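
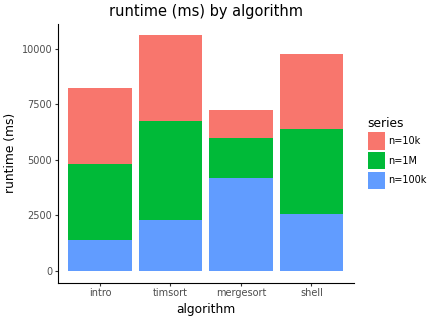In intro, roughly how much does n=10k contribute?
≈ 3000

n=10k top ≈ 8000, bottom ≈ 5000; segment ≈ 3000.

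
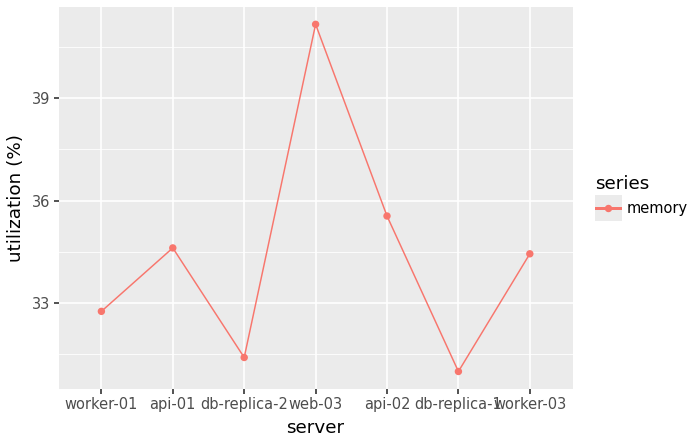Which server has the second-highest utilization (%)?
api-02

Top 3: web-03 ≈ 41, api-02 ≈ 36, api-01 ≈ 35.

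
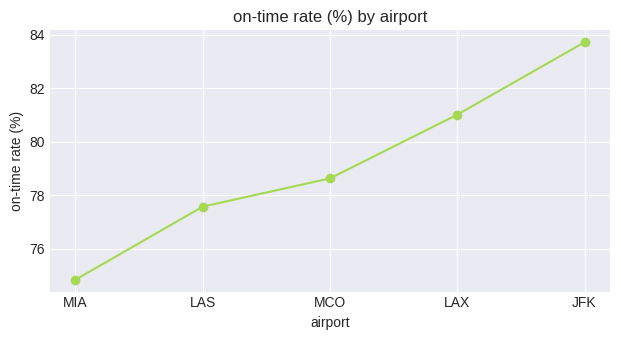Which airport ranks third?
Top 4: JFK ≈ 84, LAX ≈ 81, MCO ≈ 79, LAS ≈ 78.

MCO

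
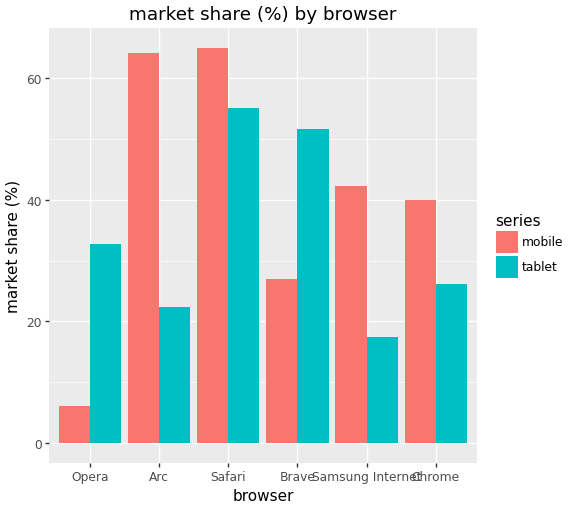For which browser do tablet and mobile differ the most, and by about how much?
Arc: tablet ≈ 20, mobile ≈ 60 → gap ≈ 40. Next-largest (Opera) is only ≈ 20.

Arc, ≈ 40 %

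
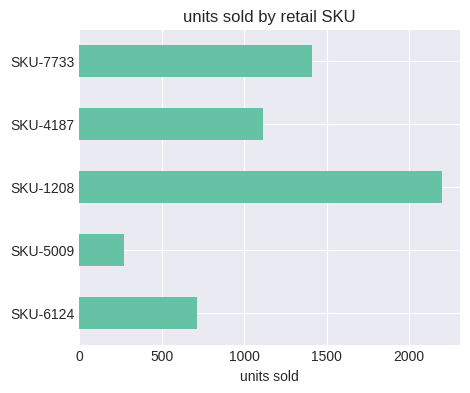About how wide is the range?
Max SKU-1208 ≈ 2200, min SKU-5009 ≈ 200; range ≈ 2000.

≈ 2000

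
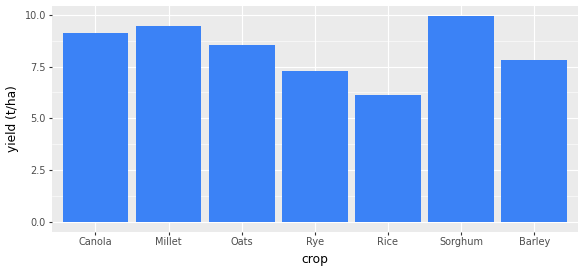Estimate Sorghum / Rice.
≈ 1.67×

Sorghum ≈ 10, Rice ≈ 6; 10/6 ≈ 1.67.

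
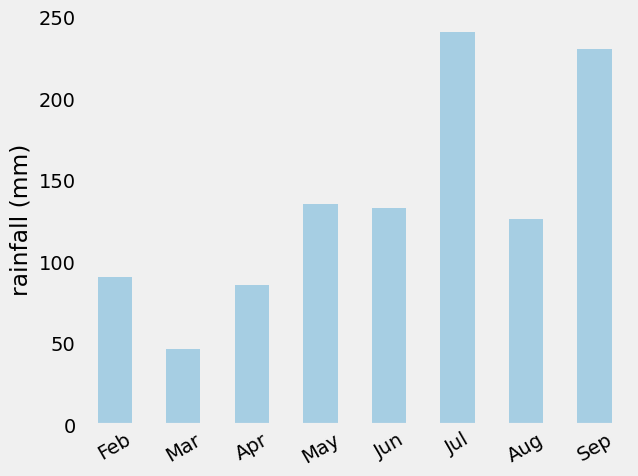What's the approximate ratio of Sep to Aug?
Sep ≈ 225, Aug ≈ 125; 225/125 ≈ 1.8.

≈ 1.8×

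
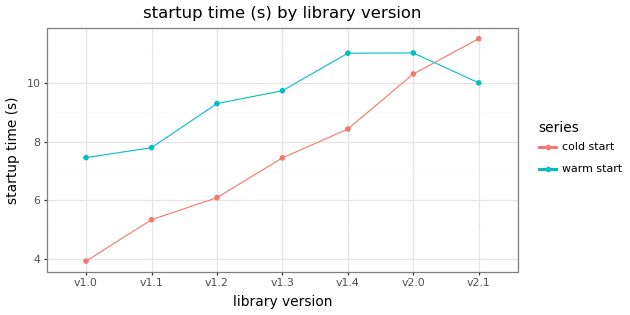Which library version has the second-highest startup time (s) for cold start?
v2.0

Top 3 for cold start: v2.1 ≈ 12, v2.0 ≈ 10, v1.4 ≈ 8.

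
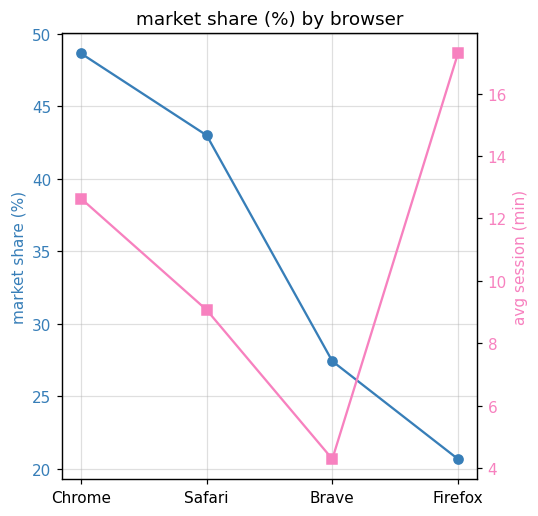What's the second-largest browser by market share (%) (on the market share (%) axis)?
Top 3 (on the market share (%) axis): Chrome ≈ 50, Safari ≈ 45, Brave ≈ 25.

Safari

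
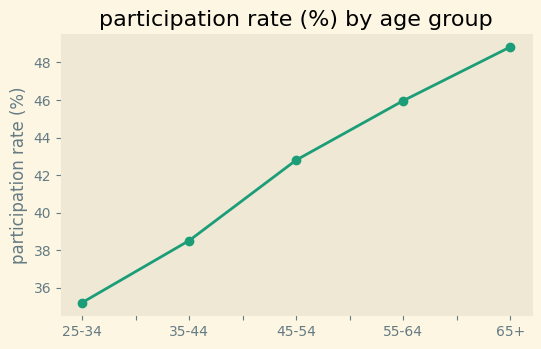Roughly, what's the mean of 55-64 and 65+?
≈ 47

(46 + 48) / 2 ≈ 47.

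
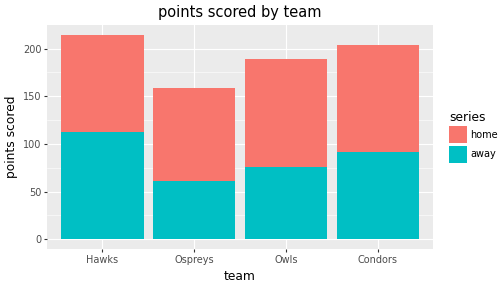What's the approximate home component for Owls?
≈ 100

home top ≈ 180, bottom ≈ 80; segment ≈ 100.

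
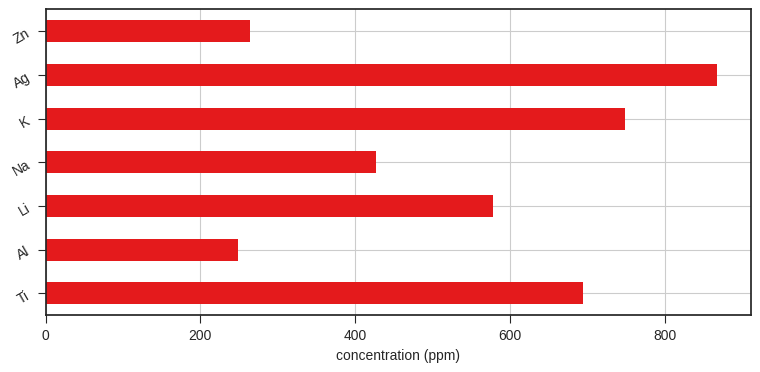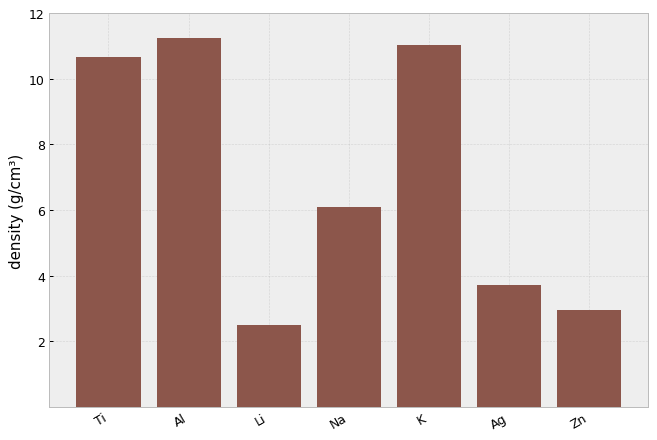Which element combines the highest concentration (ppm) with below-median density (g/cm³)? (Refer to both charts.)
Chart 2 median density (g/cm³) ≈ 6; below-median elements: Li, Ag, Zn. Among those, Ag has the highest concentration (ppm) (≈ 900).

Ag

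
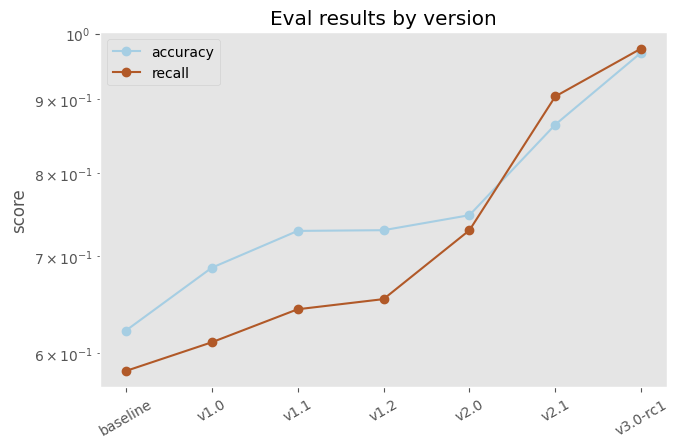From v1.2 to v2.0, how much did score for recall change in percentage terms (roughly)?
v1.2 ≈ 0.65, v2.0 ≈ 0.75; (0.75 − 0.65) / 0.65 ≈ +15.4%.

≈ +15.4%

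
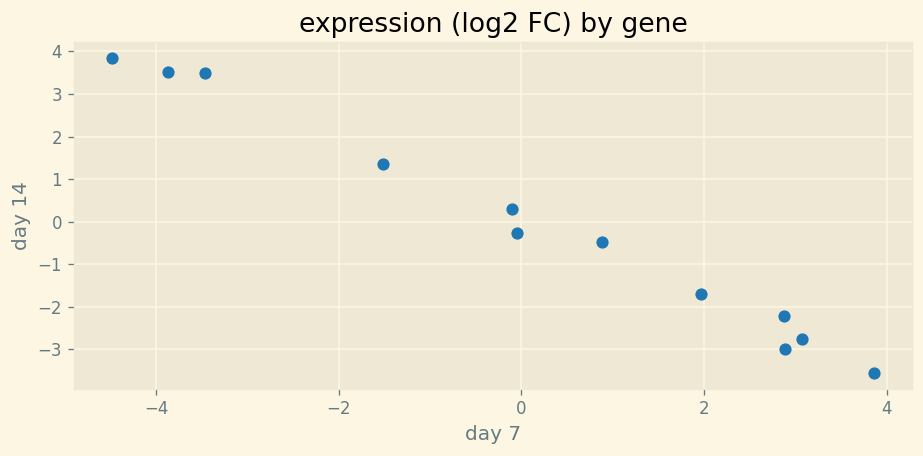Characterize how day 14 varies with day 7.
negative, strong

Points are negatively correlated; strong (|r| ≈ 1.0).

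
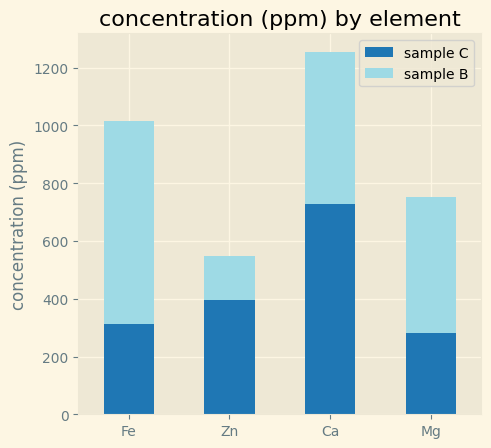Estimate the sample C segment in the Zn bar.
≈ 400

sample C top ≈ 400, bottom ≈ 0; segment ≈ 400.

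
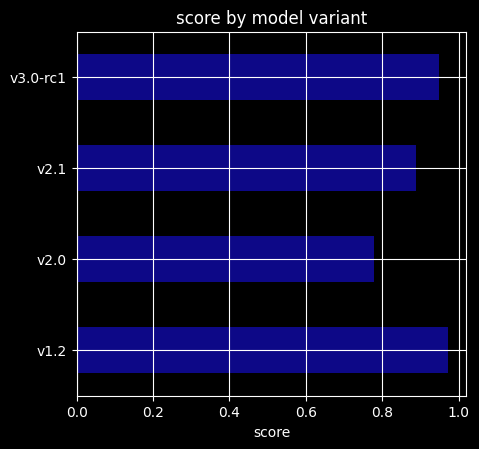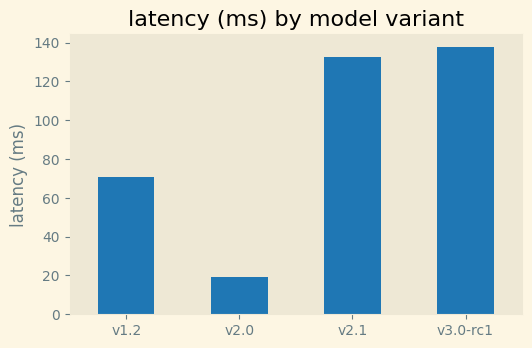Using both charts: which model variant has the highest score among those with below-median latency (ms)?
Chart 2 median latency (ms) ≈ 100; below-median model variants: v1.2, v2.0. Among those, v1.2 has the highest score (≈ 1).

v1.2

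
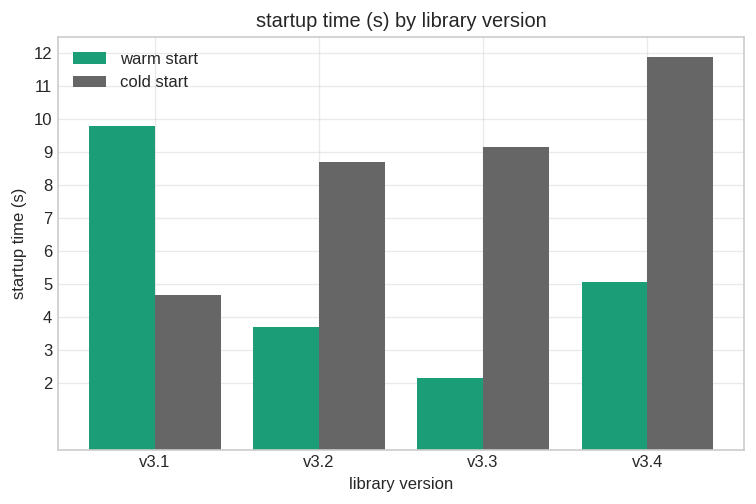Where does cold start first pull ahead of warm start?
v3.1: cold start ≈ 5 vs warm start ≈ 10 (not yet); v3.2: cold start ≈ 9 vs warm start ≈ 4 (first crossover).

v3.2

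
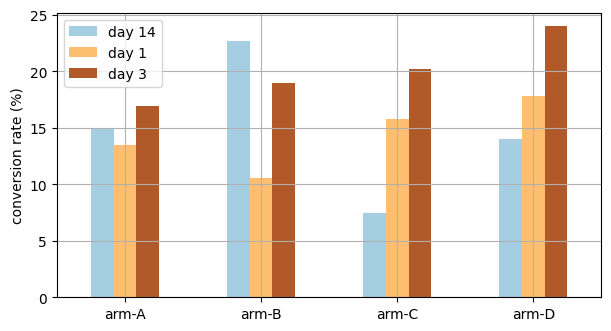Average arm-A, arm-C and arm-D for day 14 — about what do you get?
(14 + 8 + 14) / 3 ≈ 12.

≈ 12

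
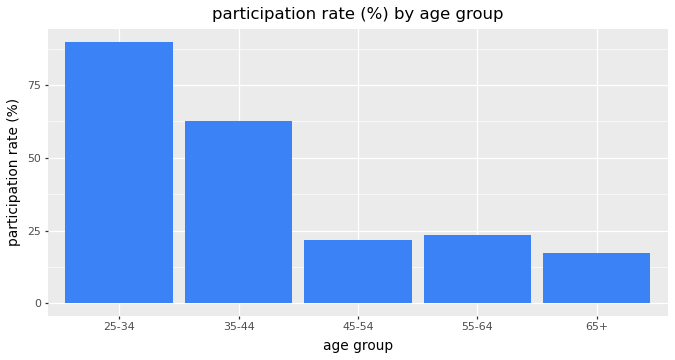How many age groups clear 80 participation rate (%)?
1

Above 80: 25-34.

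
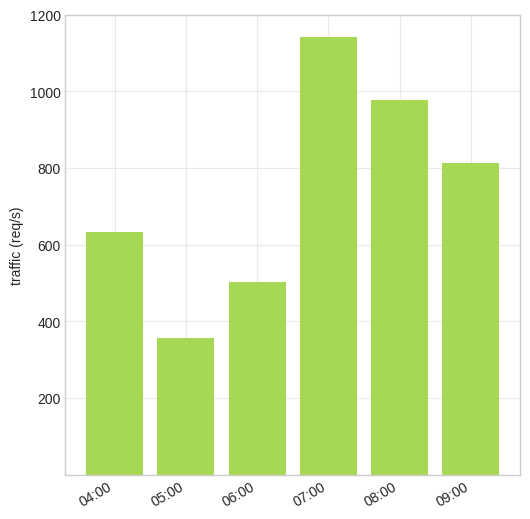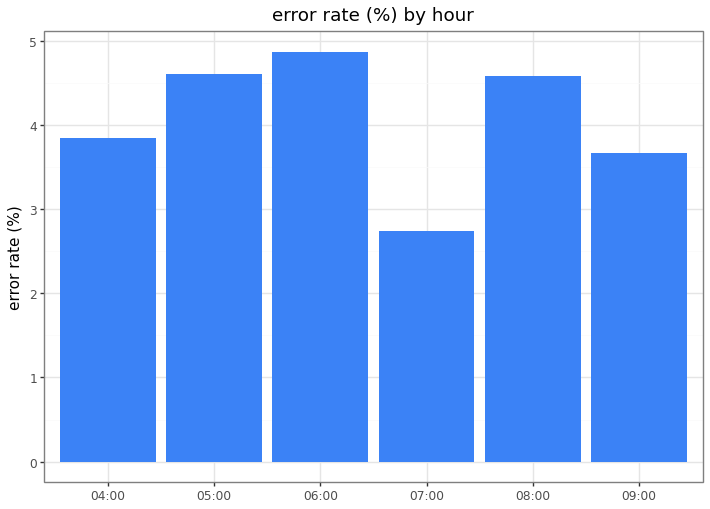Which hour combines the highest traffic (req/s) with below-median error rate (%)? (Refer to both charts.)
07:00

Chart 2 median error rate (%) ≈ 4; below-median hours: 04:00, 07:00, 09:00. Among those, 07:00 has the highest traffic (req/s) (≈ 1200).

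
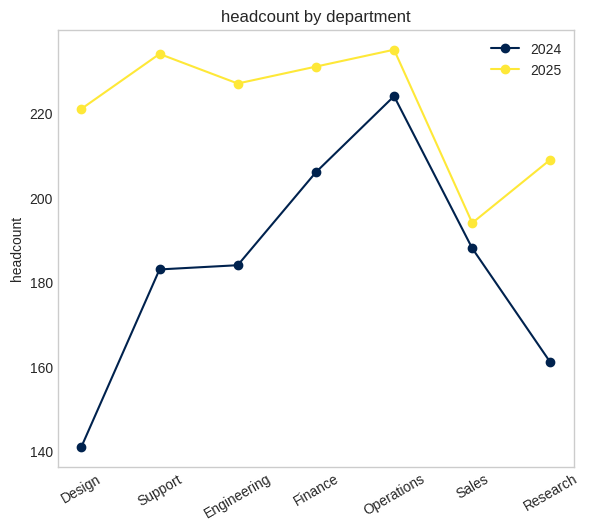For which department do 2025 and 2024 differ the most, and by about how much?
Design, ≈ 80

Design: 2025 ≈ 220, 2024 ≈ 140 → gap ≈ 80. Next-largest (Support) is only ≈ 50.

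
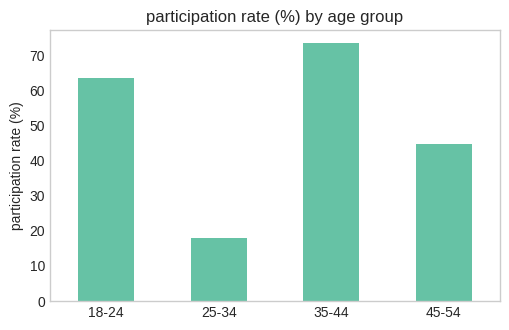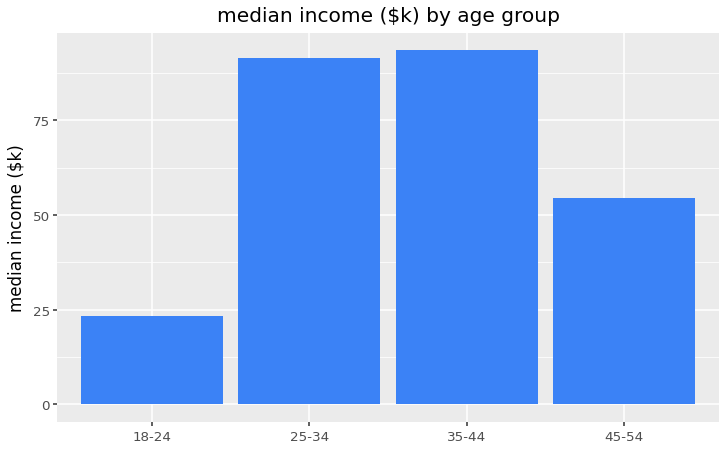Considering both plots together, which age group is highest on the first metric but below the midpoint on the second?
18-24

Chart 2 median median income ($k) ≈ 70; below-median age groups: 18-24, 45-54. Among those, 18-24 has the highest participation rate (%) (≈ 60).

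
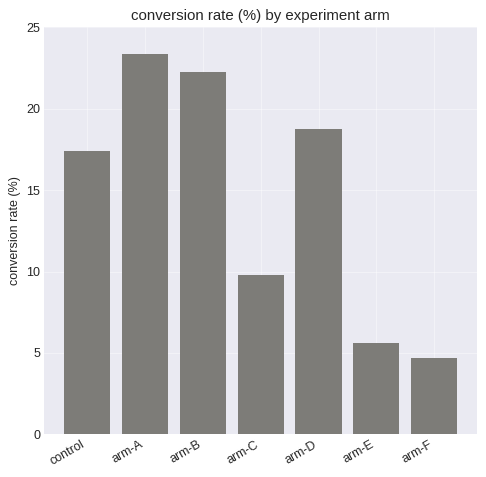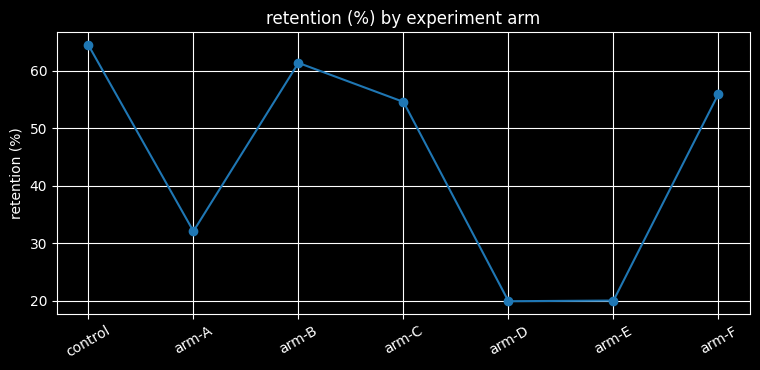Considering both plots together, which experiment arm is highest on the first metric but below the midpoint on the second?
Chart 2 median retention (%) ≈ 50; below-median experiment arms: arm-A, arm-D, arm-E. Among those, arm-A has the highest conversion rate (%) (≈ 25).

arm-A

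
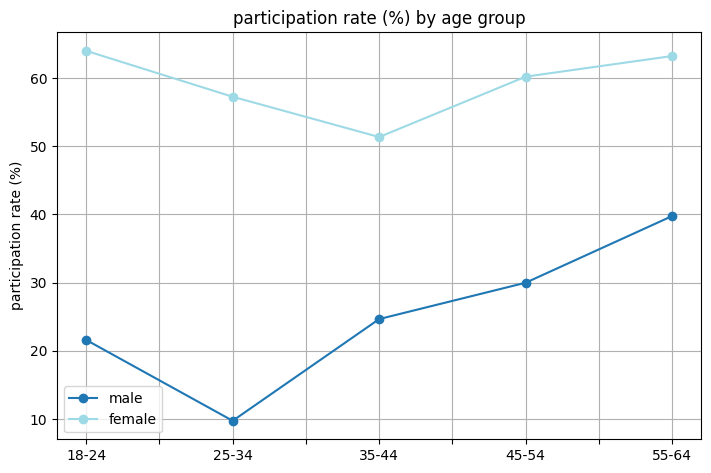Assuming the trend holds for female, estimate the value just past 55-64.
≈ 72.5

Last three: 50, 60, 65 → slope ≈ 7.5/step → next ≈ 72.5.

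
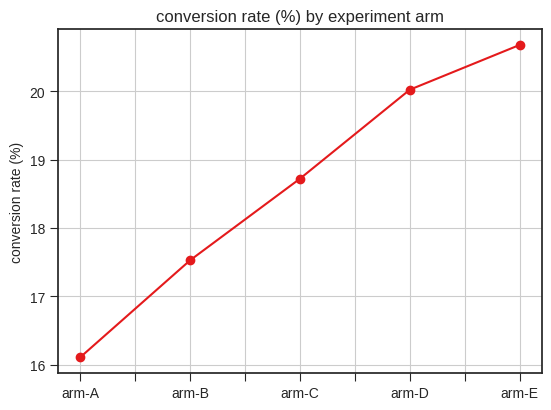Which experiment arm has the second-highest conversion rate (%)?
Top 3: arm-E ≈ 20.5, arm-D ≈ 20.0, arm-C ≈ 18.5.

arm-D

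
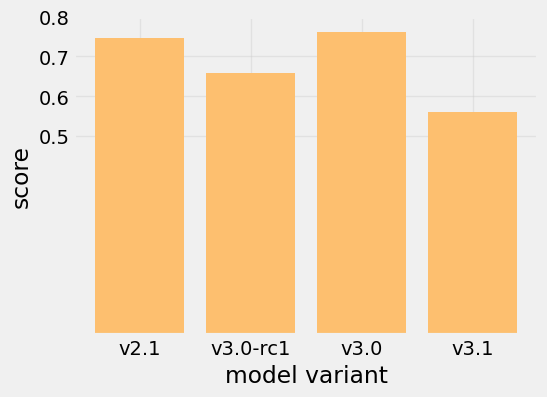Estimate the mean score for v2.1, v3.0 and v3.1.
(0.7 + 0.8 + 0.6) / 3 ≈ 0.7.

≈ 0.7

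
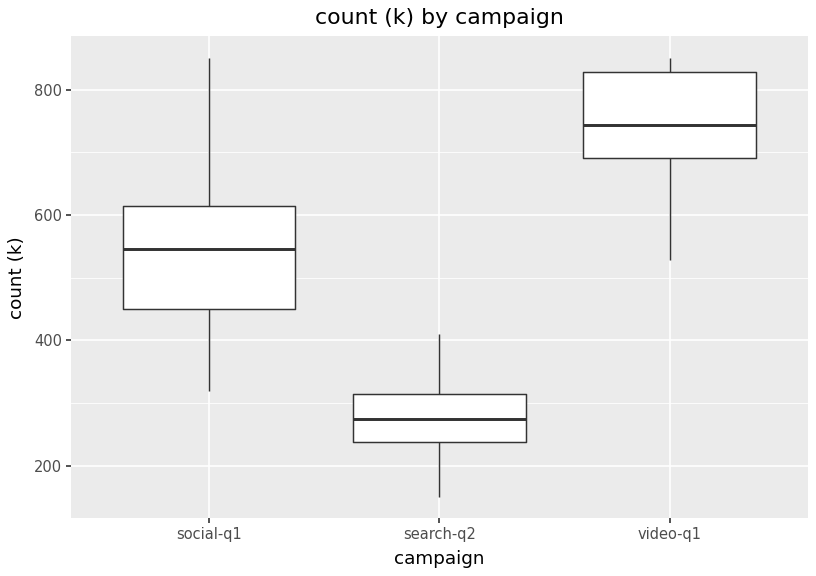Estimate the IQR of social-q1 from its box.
≈ 150

Q3 ≈ 600, Q1 ≈ 450; IQR ≈ 150.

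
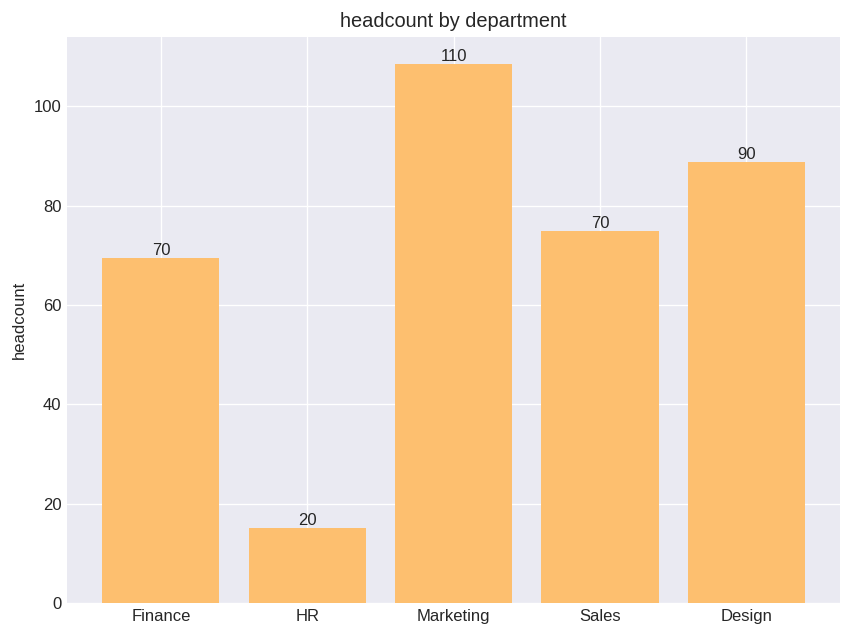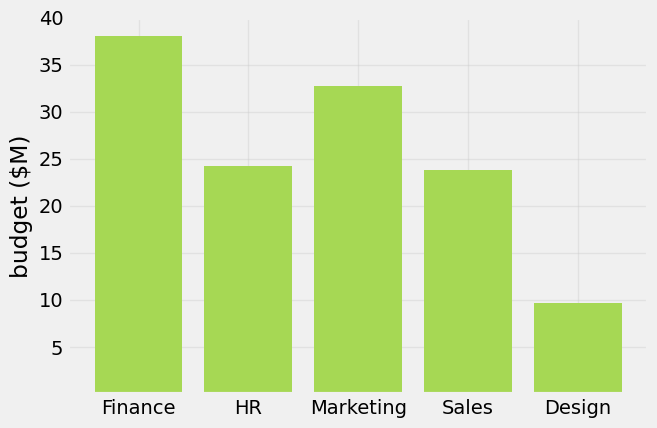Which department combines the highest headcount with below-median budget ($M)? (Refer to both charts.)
Chart 2 median budget ($M) ≈ 25; below-median departments: Sales, Design. Among those, Design has the highest headcount (≈ 90).

Design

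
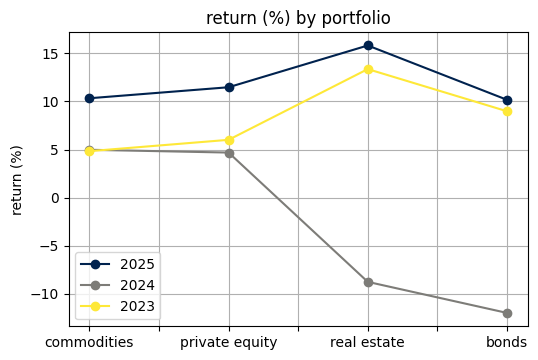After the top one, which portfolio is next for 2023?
Top 3 for 2023: real estate ≈ 15, bonds ≈ 10, private equity ≈ 5.

bonds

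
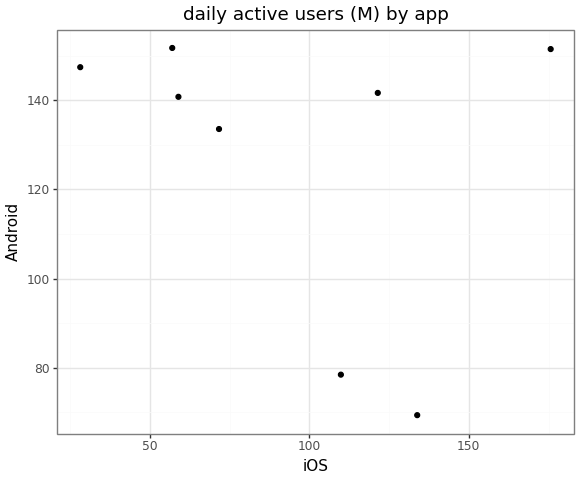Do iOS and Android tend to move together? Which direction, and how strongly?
Points are negatively correlated; weak (|r| ≈ 0.3).

negative, weak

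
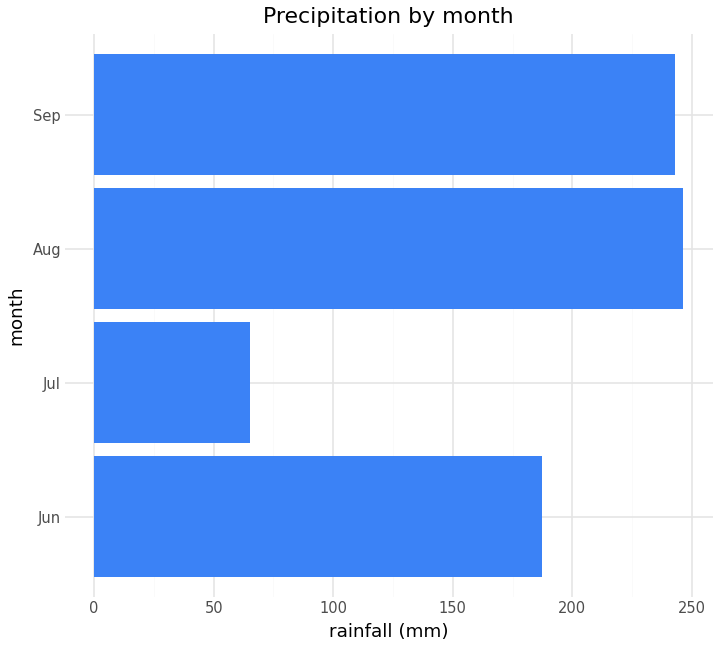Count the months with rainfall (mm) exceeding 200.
2

Above 200: Aug, Sep.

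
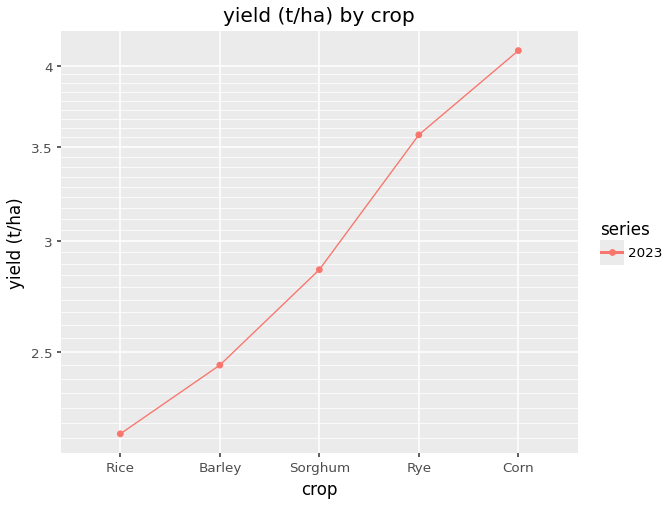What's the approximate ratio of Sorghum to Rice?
≈ 1.27×

Sorghum ≈ 2.8, Rice ≈ 2.2; 2.8/2.2 ≈ 1.27.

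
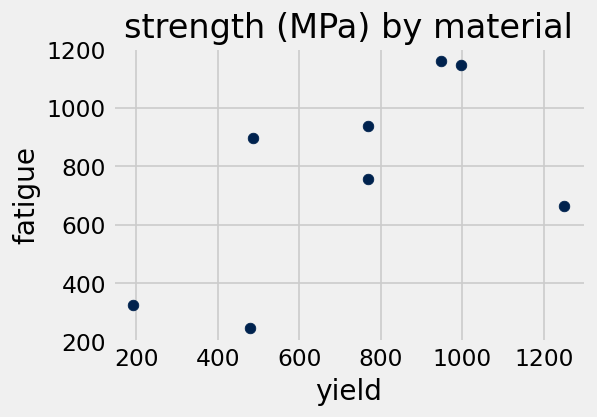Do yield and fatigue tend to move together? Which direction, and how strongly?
positive, moderate

Points are positively correlated; moderate (|r| ≈ 0.6).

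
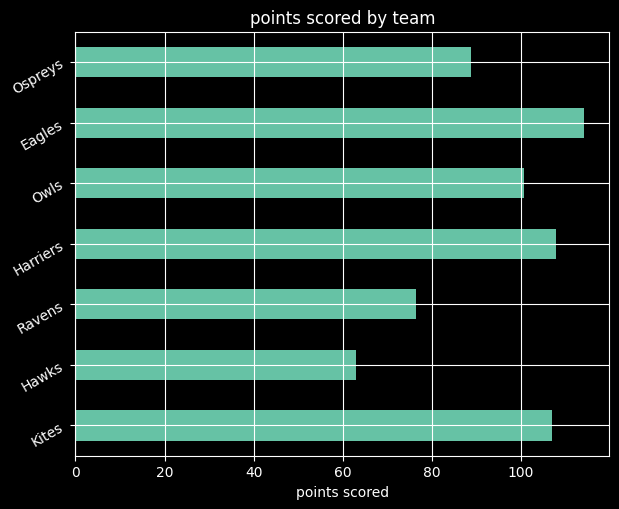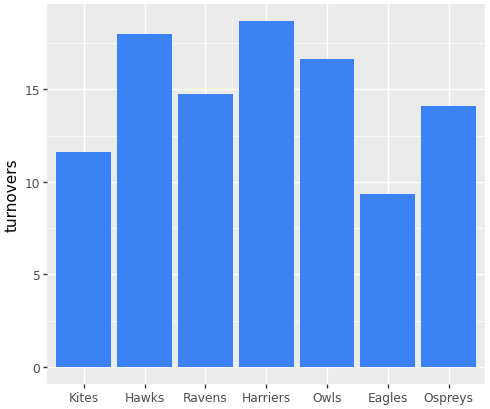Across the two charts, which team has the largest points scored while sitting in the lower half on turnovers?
Chart 2 median turnovers ≈ 14; below-median teams: Kites, Eagles, Ospreys. Among those, Eagles has the highest points scored (≈ 120).

Eagles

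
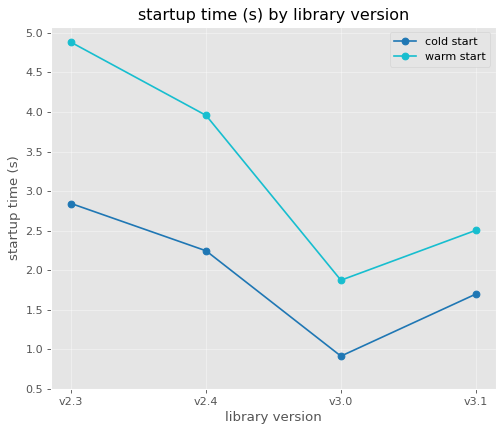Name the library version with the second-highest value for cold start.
Top 3 for cold start: v2.3 ≈ 3.0, v2.4 ≈ 2.0, v3.1 ≈ 1.5.

v2.4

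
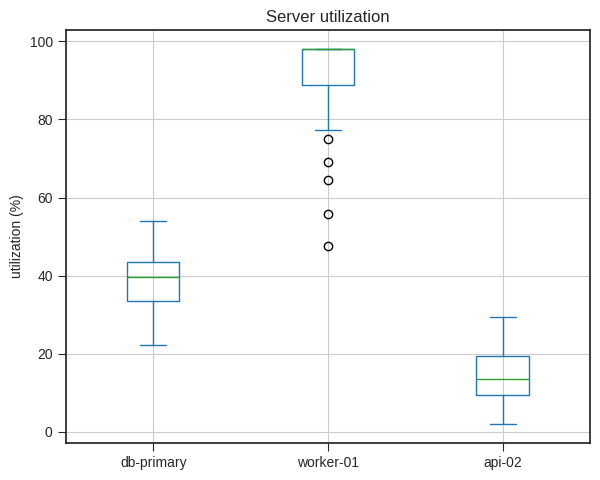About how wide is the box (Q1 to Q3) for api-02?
≈ 10

Q3 ≈ 20, Q1 ≈ 10; IQR ≈ 10.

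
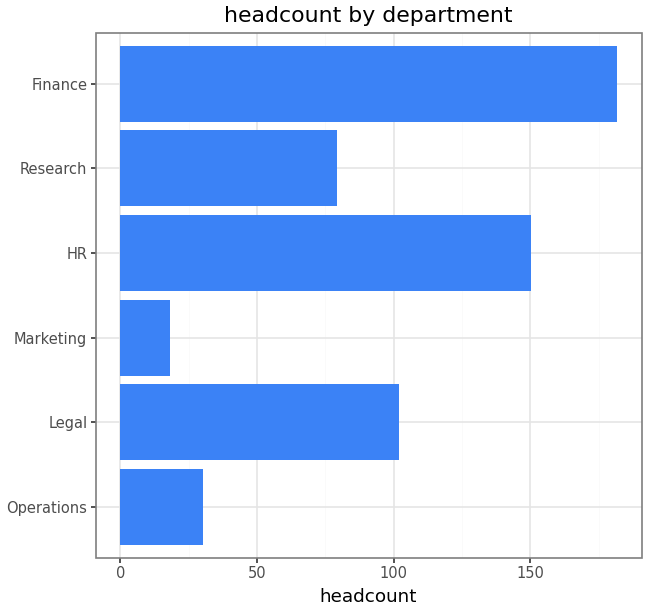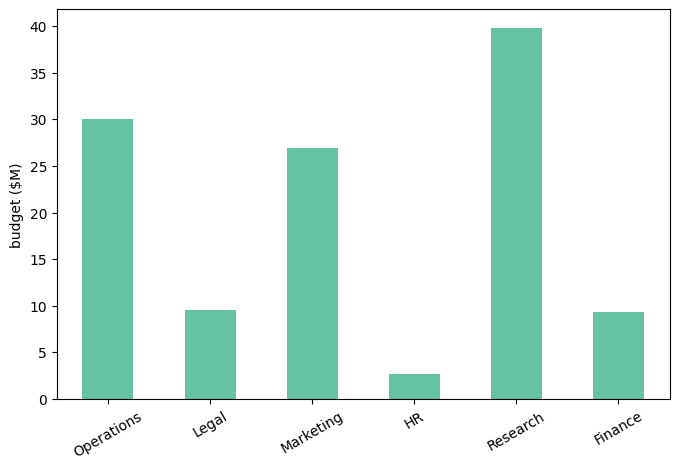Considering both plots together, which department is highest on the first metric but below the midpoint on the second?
Chart 2 median budget ($M) ≈ 20; below-median departments: Legal, HR, Finance. Among those, Finance has the highest headcount (≈ 180).

Finance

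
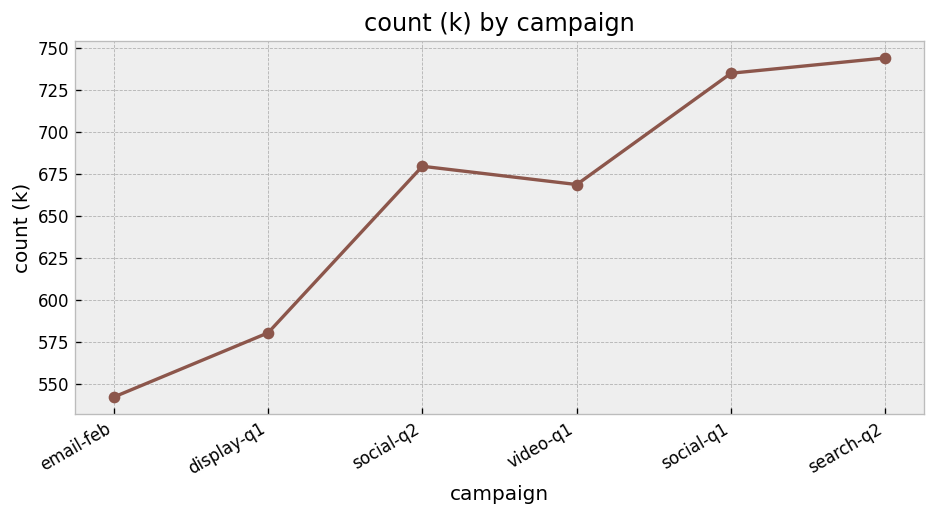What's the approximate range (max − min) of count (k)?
≈ 200

Max search-q2 ≈ 740, min email-feb ≈ 540; range ≈ 200.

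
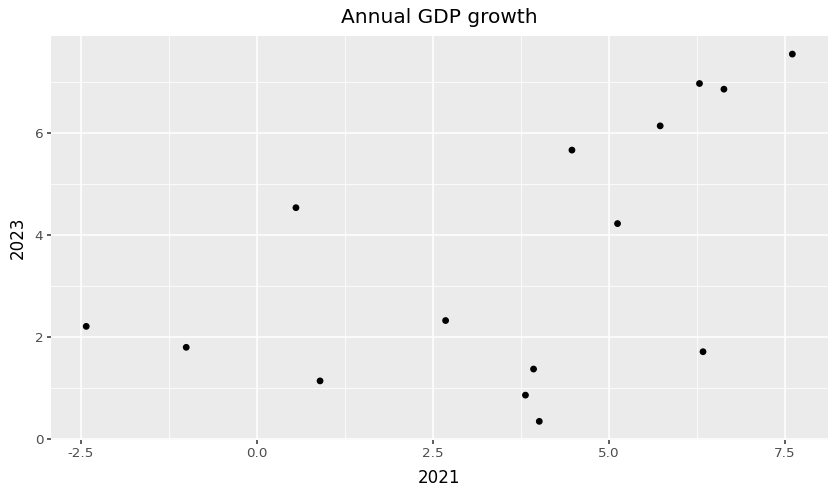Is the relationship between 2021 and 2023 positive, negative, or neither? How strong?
Points are positively correlated; moderate (|r| ≈ 0.5).

positive, moderate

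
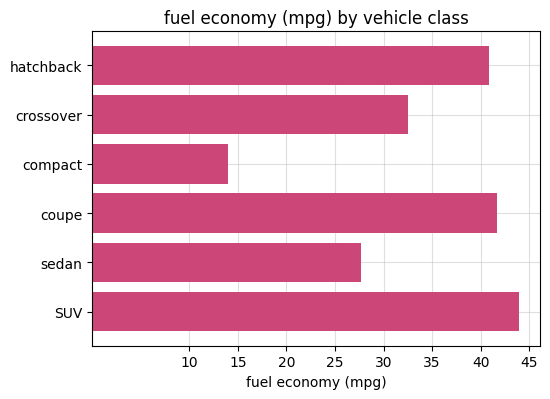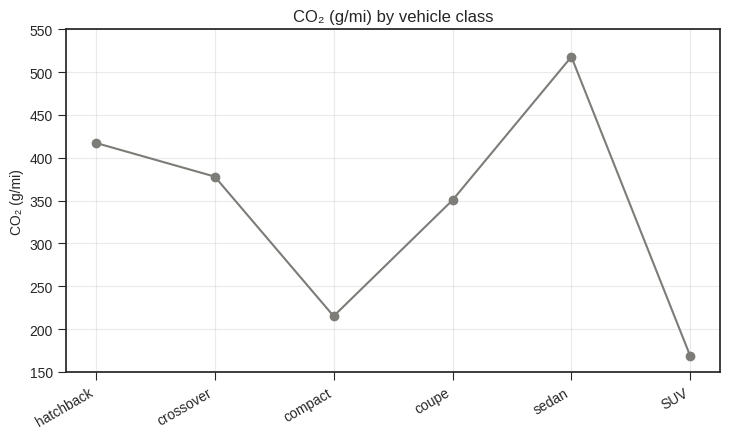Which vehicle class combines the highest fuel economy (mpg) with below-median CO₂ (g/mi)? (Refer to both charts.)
SUV

Chart 2 median CO₂ (g/mi) ≈ 350; below-median vehicle classes: compact, coupe, SUV. Among those, SUV has the highest fuel economy (mpg) (≈ 45).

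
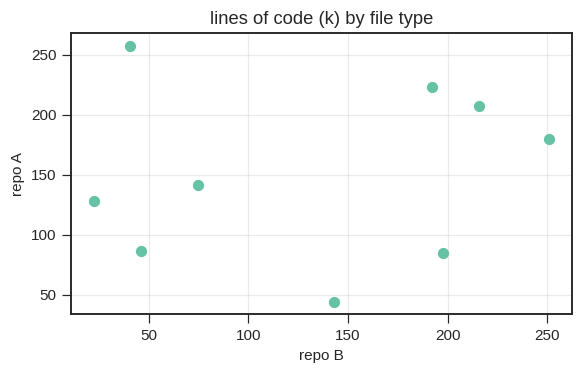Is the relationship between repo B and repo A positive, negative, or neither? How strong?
Points are roughly uncorrelated; weak (|r| ≈ 0.1).

no clear correlation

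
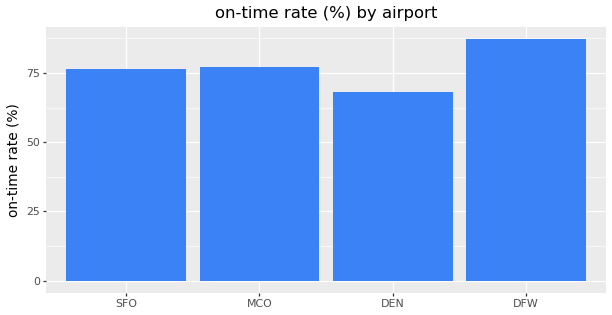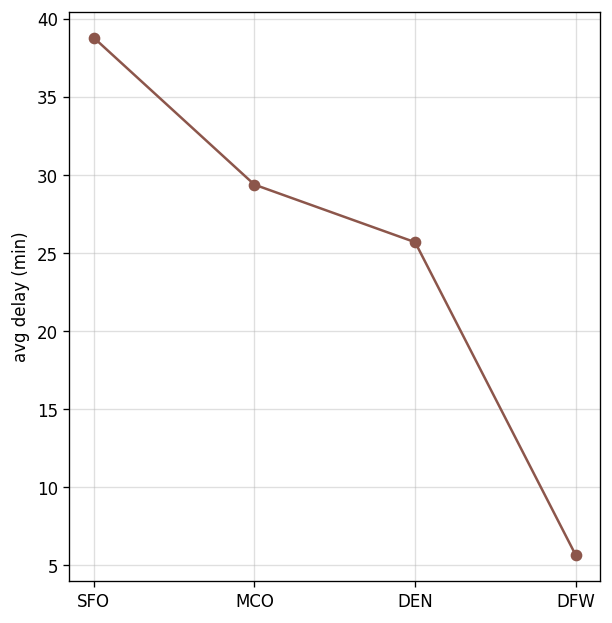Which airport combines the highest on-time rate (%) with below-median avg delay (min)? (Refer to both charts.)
Chart 2 median avg delay (min) ≈ 30; below-median airports: DEN, DFW. Among those, DFW has the highest on-time rate (%) (≈ 90).

DFW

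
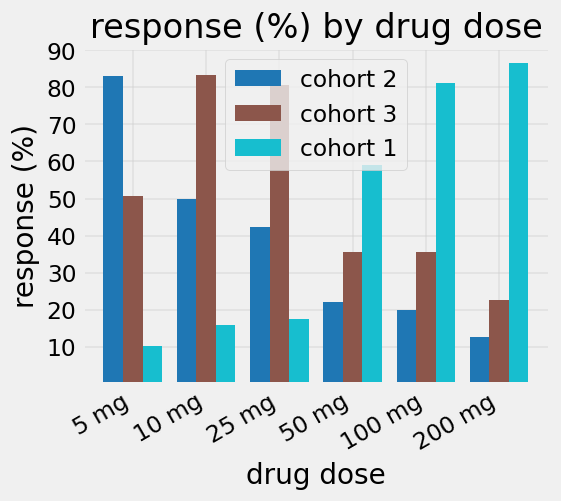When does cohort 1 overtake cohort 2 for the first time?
25 mg: cohort 1 ≈ 20 vs cohort 2 ≈ 40 (not yet); 50 mg: cohort 1 ≈ 60 vs cohort 2 ≈ 20 (first crossover).

50 mg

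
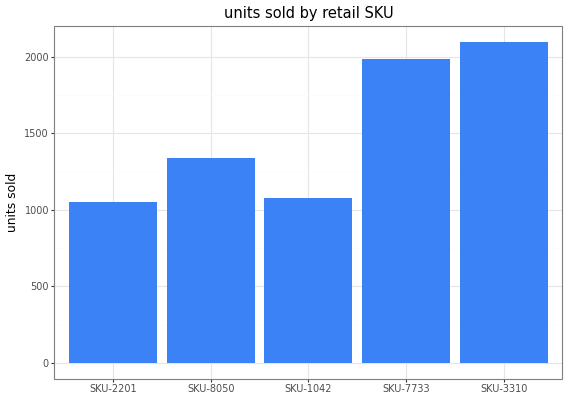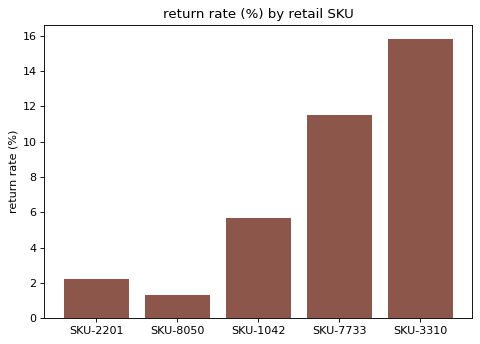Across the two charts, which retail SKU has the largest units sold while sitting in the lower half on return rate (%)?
Chart 2 median return rate (%) ≈ 6; below-median retail SKUs: SKU-2201, SKU-8050. Among those, SKU-8050 has the highest units sold (≈ 1400).

SKU-8050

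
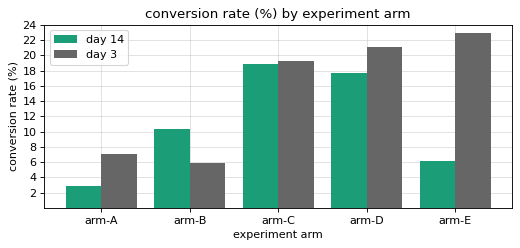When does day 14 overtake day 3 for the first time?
arm-B

arm-A: day 14 ≈ 2 vs day 3 ≈ 8 (not yet); arm-B: day 14 ≈ 10 vs day 3 ≈ 6 (first crossover).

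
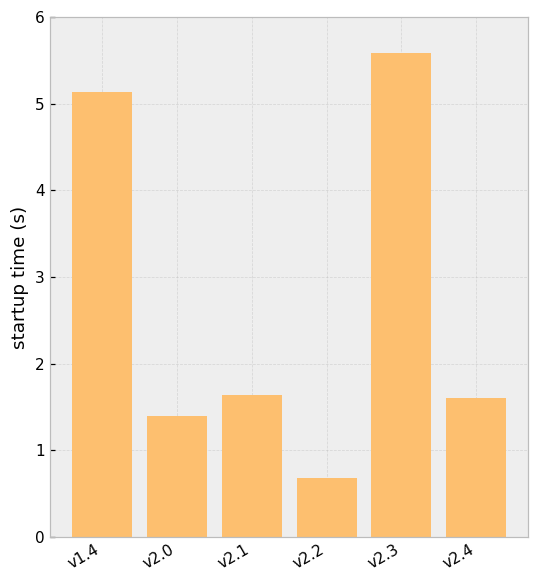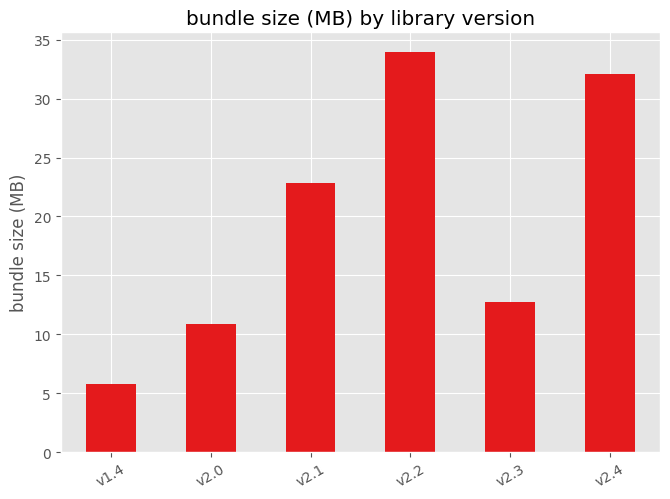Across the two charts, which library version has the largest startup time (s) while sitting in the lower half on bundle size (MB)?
v2.3

Chart 2 median bundle size (MB) ≈ 20; below-median library versions: v1.4, v2.0, v2.3. Among those, v2.3 has the highest startup time (s) (≈ 6).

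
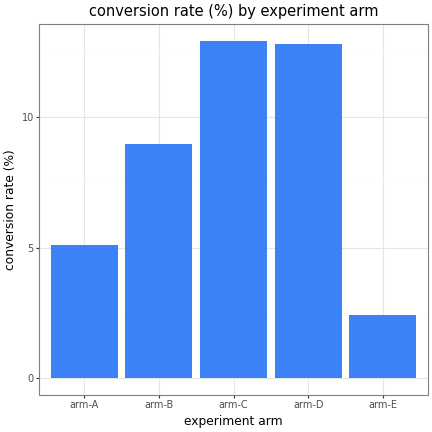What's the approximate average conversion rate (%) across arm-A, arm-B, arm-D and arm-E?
≈ 7

(6 + 8 + 12 + 2) / 4 ≈ 7.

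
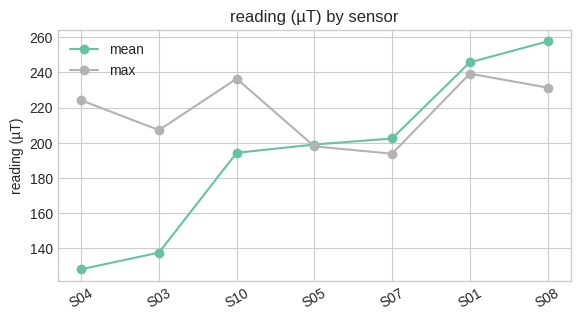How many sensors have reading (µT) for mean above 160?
5

Above 160: S10, S05, S07, S01, S08.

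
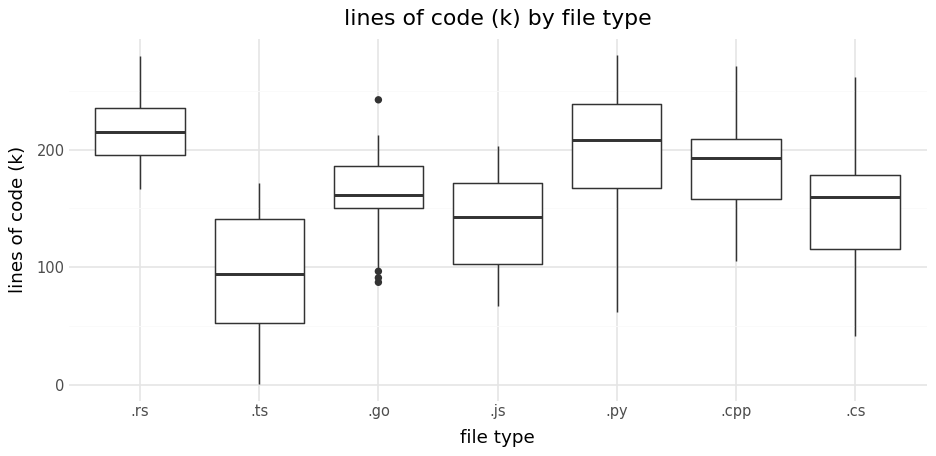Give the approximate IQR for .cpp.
Q3 ≈ 210, Q1 ≈ 160; IQR ≈ 50.

≈ 50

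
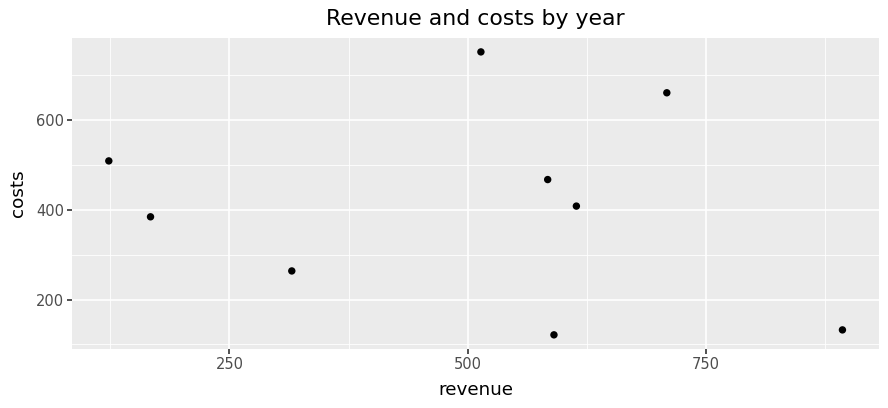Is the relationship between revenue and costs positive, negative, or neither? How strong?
no clear correlation

Points are roughly uncorrelated; weak (|r| ≈ 0.2).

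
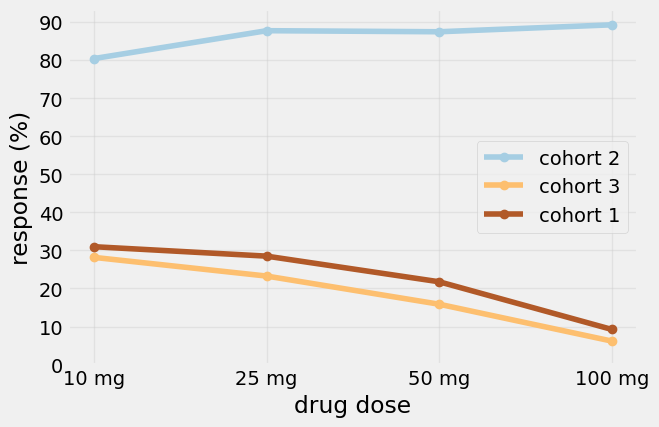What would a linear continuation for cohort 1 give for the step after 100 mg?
Last three: 30, 20, 10 → slope ≈ -10/step → next ≈ 0.

≈ 0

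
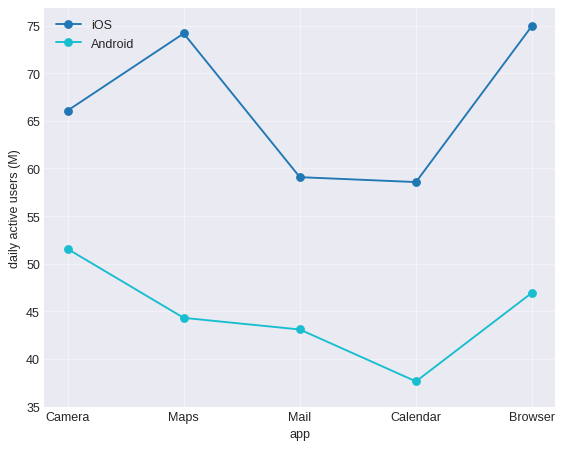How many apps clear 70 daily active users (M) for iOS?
Above 70: Maps, Browser.

2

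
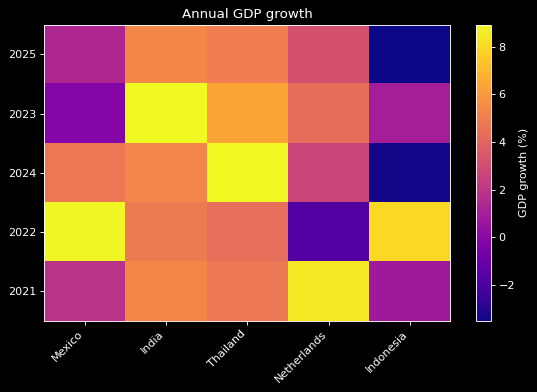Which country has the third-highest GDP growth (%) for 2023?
Netherlands

Top 4 for 2023: India ≈ 8, Thailand ≈ 6, Netherlands ≈ 4, Indonesia ≈ 0.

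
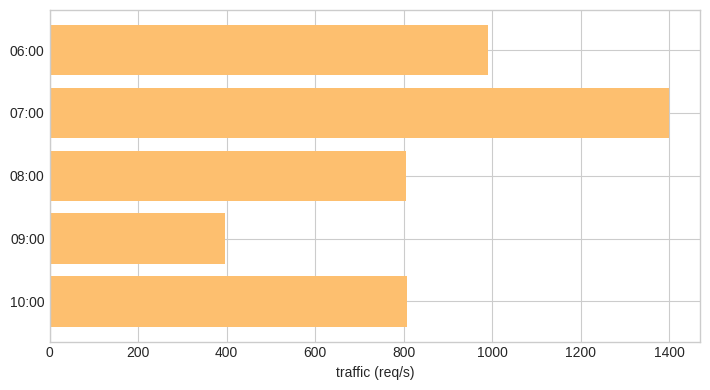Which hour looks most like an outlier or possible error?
07:00 ≈ 1400; the rest sit between ≈ 400 and ≈ 1000.

07:00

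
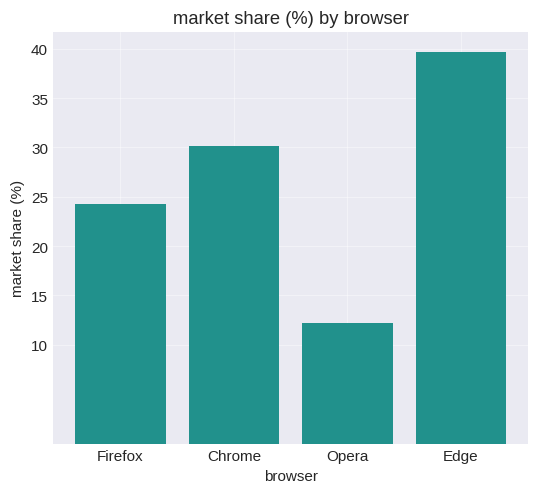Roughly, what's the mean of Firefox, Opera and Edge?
≈ 25

(25 + 10 + 40) / 3 ≈ 25.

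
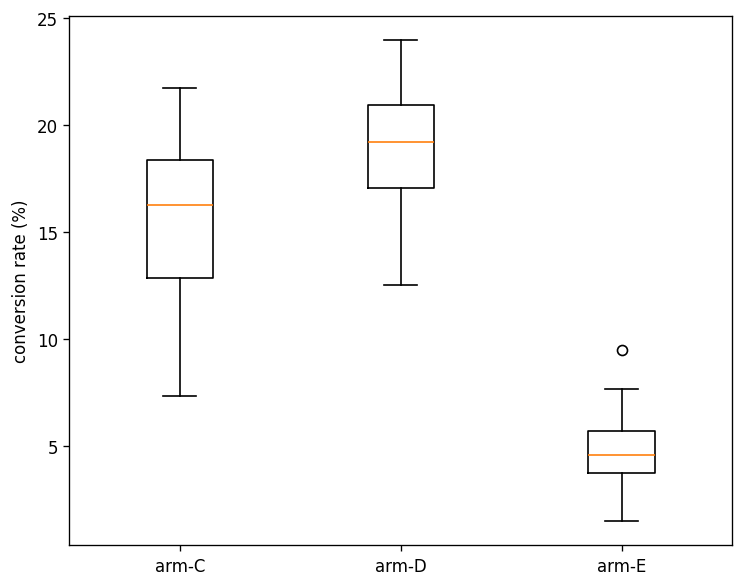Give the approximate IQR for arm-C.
≈ 6

Q3 ≈ 18, Q1 ≈ 12; IQR ≈ 6.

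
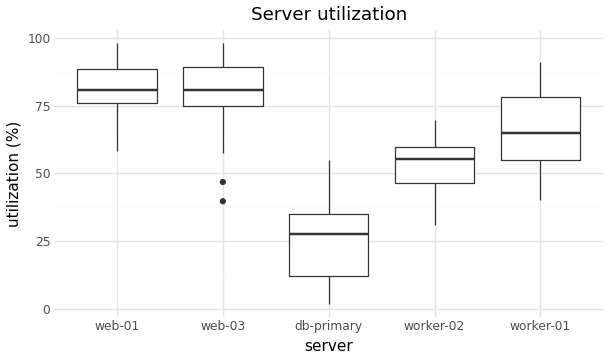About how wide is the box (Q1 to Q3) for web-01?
≈ 15

Q3 ≈ 90, Q1 ≈ 75; IQR ≈ 15.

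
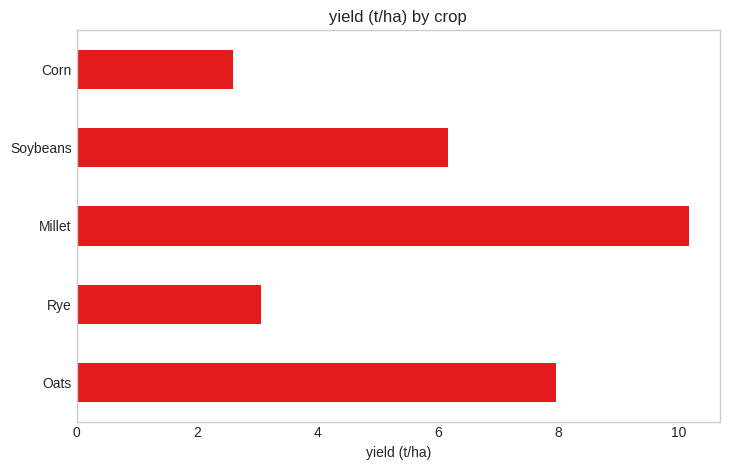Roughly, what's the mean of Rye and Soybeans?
≈ 4

(3 + 6) / 2 ≈ 4.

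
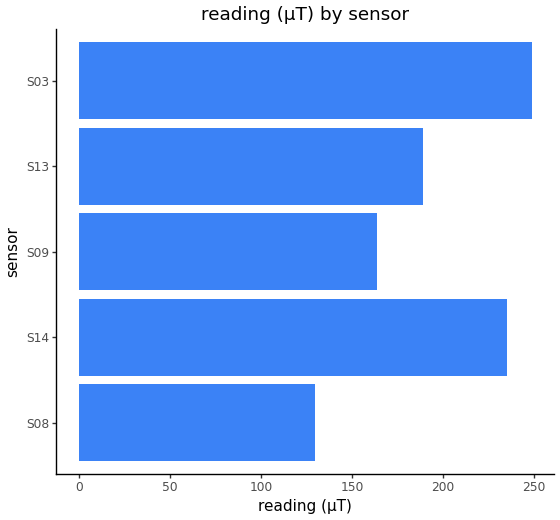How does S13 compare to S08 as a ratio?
≈ 1.6×

S13 ≈ 200, S08 ≈ 125; 200/125 ≈ 1.6.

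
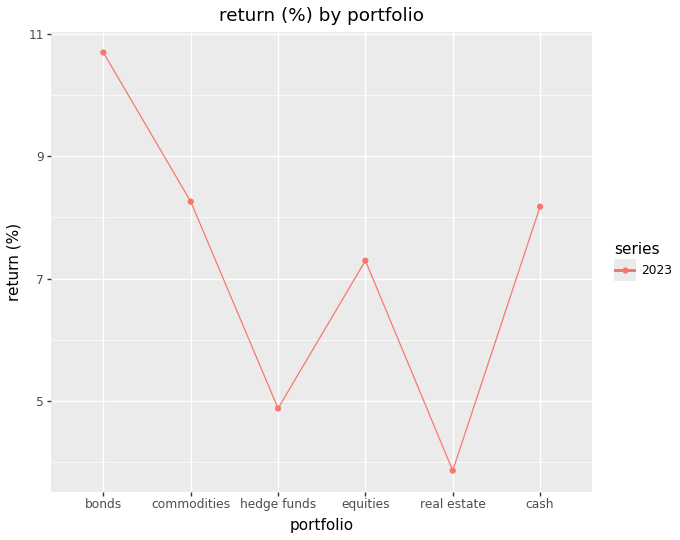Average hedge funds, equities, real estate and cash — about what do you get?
(5 + 7 + 4 + 8) / 4 ≈ 6.

≈ 6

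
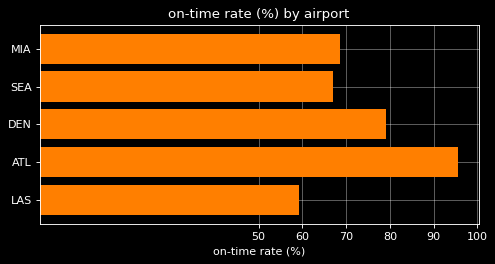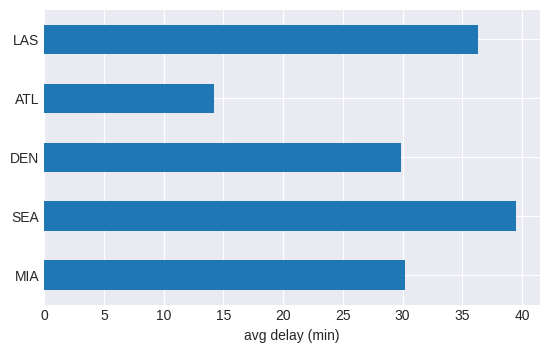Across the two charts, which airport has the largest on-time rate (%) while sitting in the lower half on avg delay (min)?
Chart 2 median avg delay (min) ≈ 30; below-median airports: DEN, ATL. Among those, ATL has the highest on-time rate (%) (≈ 100).

ATL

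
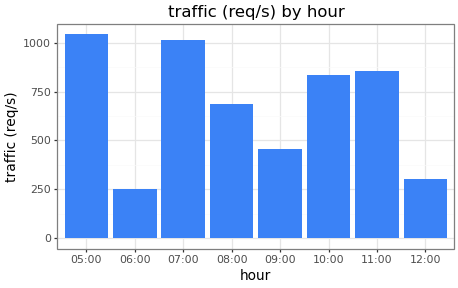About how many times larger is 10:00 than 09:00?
≈ 1.6×

10:00 ≈ 800, 09:00 ≈ 500; 800/500 ≈ 1.6.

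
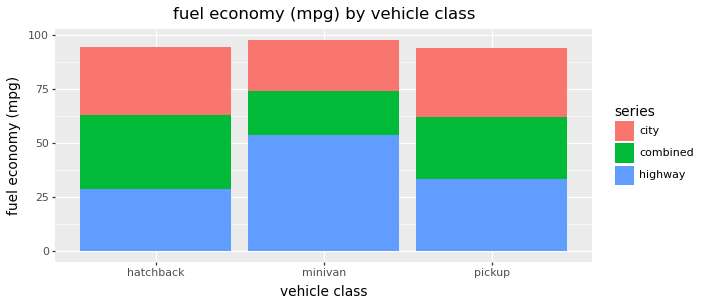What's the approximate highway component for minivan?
≈ 50

highway top ≈ 50, bottom ≈ 0; segment ≈ 50.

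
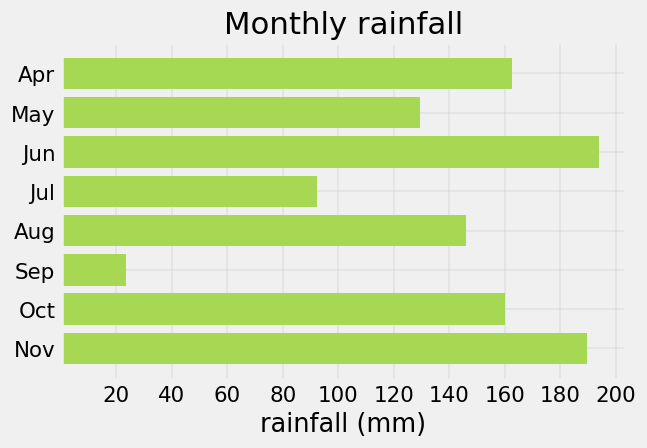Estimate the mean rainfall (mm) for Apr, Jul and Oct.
≈ 140

(160 + 100 + 160) / 3 ≈ 140.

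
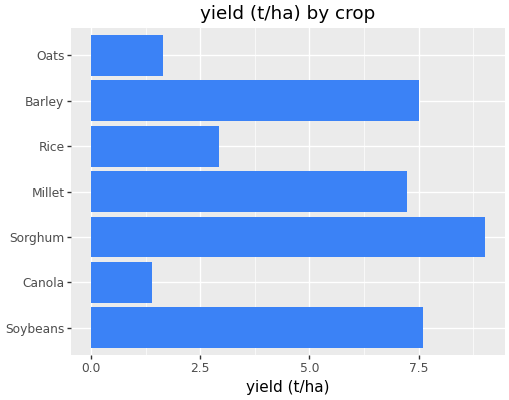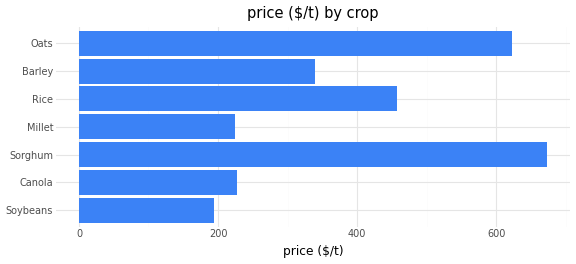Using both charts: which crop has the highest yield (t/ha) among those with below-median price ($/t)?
Chart 2 median price ($/t) ≈ 300; below-median crops: Soybeans, Canola, Millet. Among those, Soybeans has the highest yield (t/ha) (≈ 8).

Soybeans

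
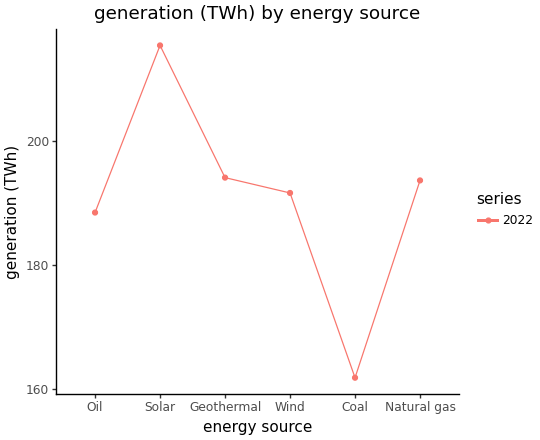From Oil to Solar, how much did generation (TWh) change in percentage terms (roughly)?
≈ +13.2%

Oil ≈ 190, Solar ≈ 215; (215 − 190) / 190 ≈ +13.2%.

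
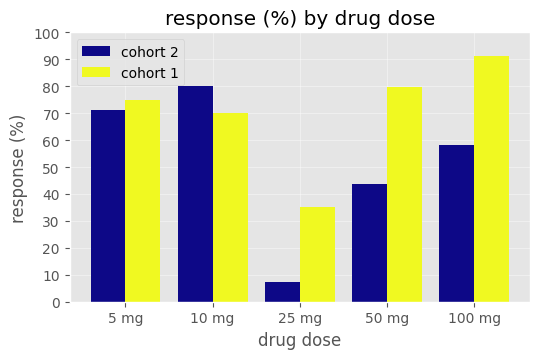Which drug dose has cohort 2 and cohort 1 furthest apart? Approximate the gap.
50 mg, ≈ 40 %

50 mg: cohort 2 ≈ 40, cohort 1 ≈ 80 → gap ≈ 40. Next-largest (100 mg) is only ≈ 30.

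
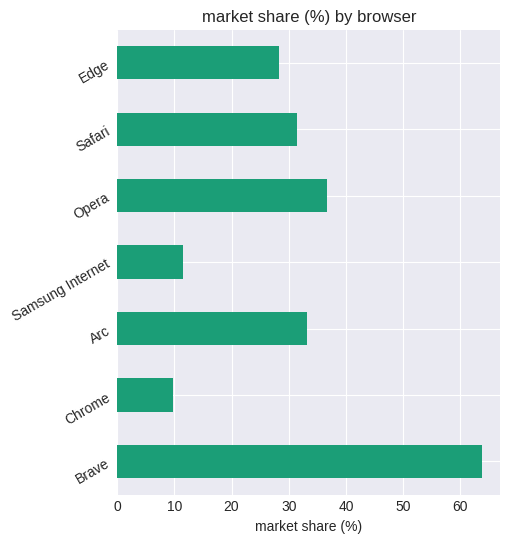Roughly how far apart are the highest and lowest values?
≈ 50

Max Brave ≈ 60, min Chrome ≈ 10; range ≈ 50.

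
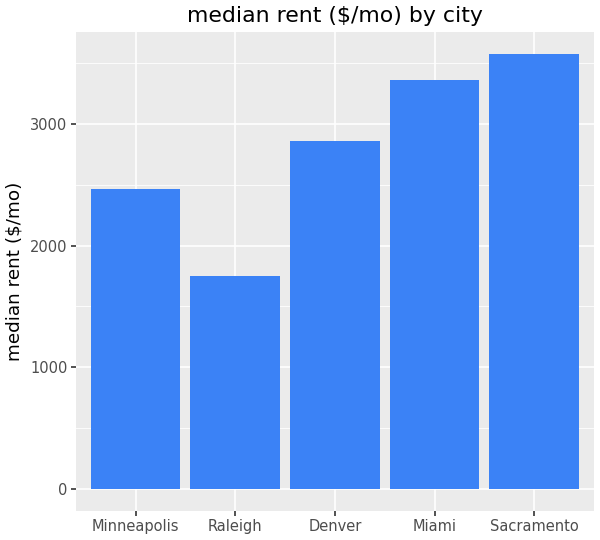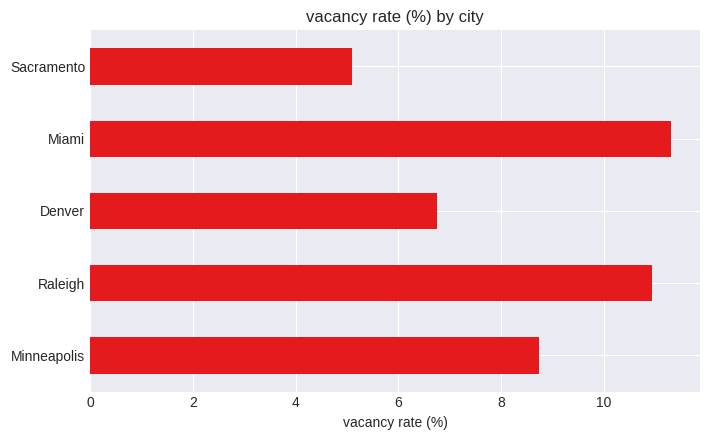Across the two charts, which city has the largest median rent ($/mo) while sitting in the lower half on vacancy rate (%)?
Sacramento

Chart 2 median vacancy rate (%) ≈ 8; below-median cities: Denver, Sacramento. Among those, Sacramento has the highest median rent ($/mo) (≈ 3500).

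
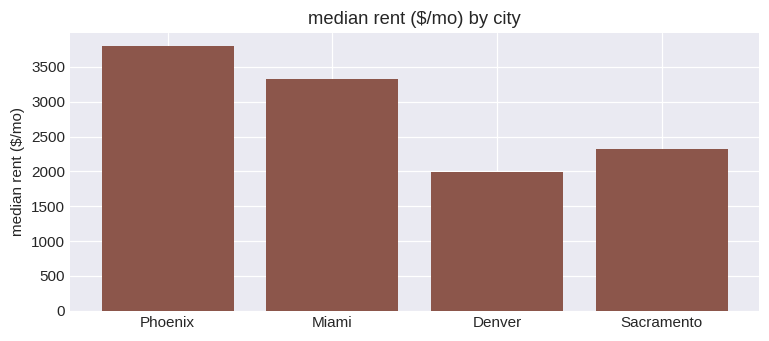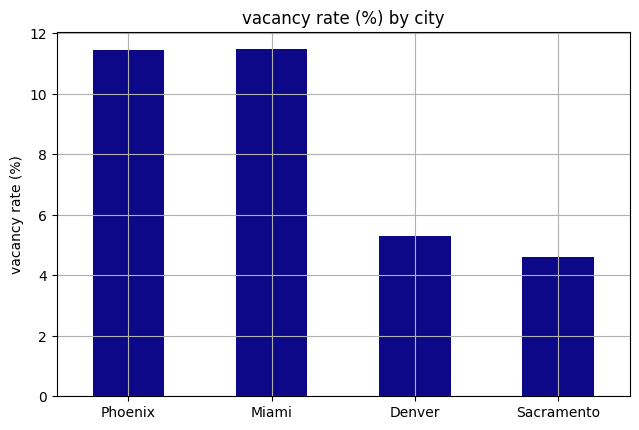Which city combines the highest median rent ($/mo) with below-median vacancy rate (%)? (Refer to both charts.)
Chart 2 median vacancy rate (%) ≈ 8; below-median cities: Denver, Sacramento. Among those, Sacramento has the highest median rent ($/mo) (≈ 2500).

Sacramento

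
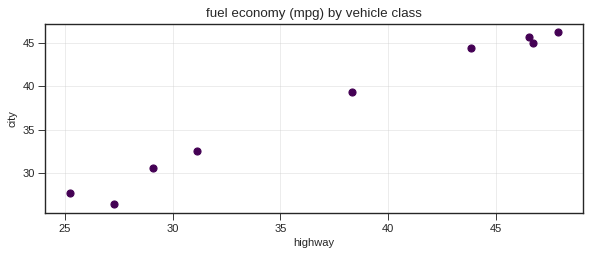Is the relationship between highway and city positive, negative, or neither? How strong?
Points are positively correlated; strong (|r| ≈ 1.0).

positive, strong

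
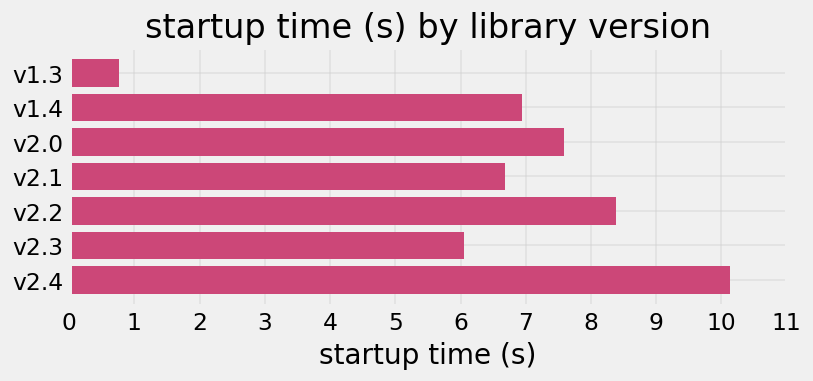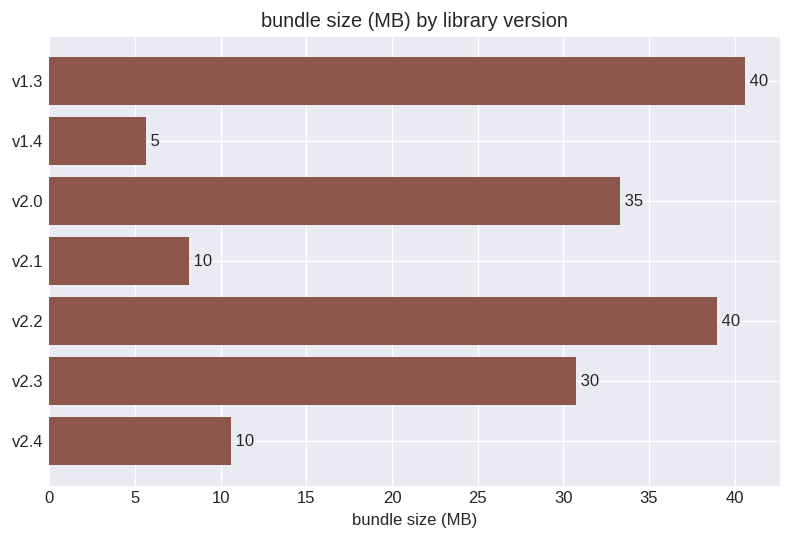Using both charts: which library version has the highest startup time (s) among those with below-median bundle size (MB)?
Chart 2 median bundle size (MB) ≈ 30; below-median library versions: v1.4, v2.1, v2.4. Among those, v2.4 has the highest startup time (s) (≈ 10).

v2.4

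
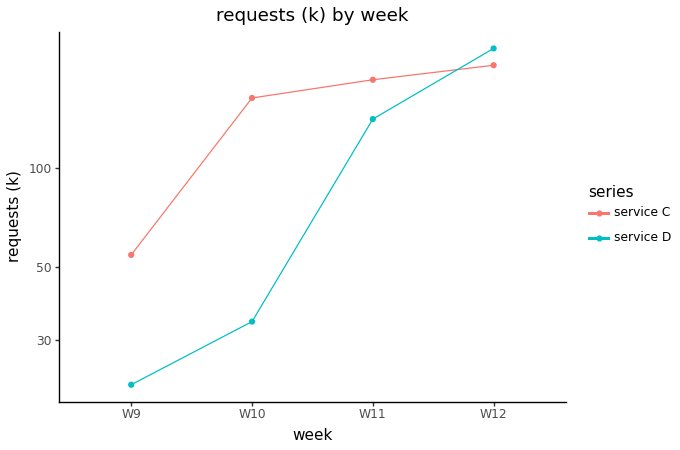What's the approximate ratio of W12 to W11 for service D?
≈ 1.71×

W12 ≈ 240, W11 ≈ 140; 240/140 ≈ 1.71.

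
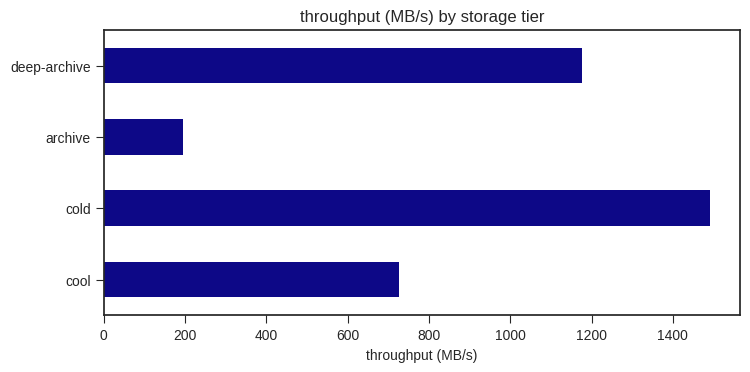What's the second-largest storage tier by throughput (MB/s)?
deep-archive

Top 3: cold ≈ 1400, deep-archive ≈ 1200, cool ≈ 800.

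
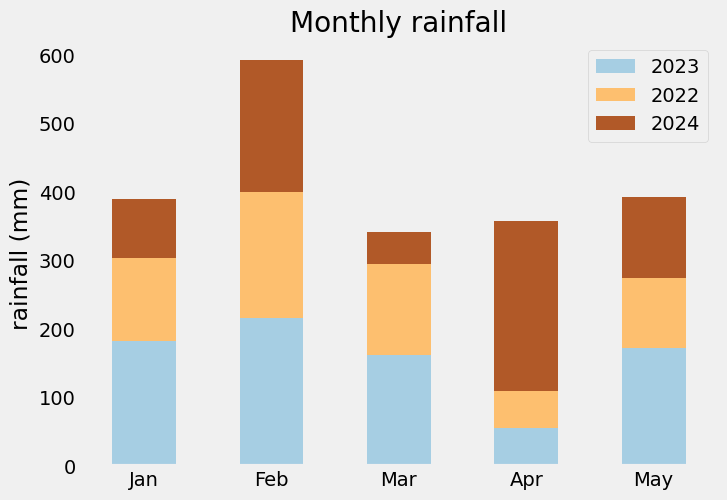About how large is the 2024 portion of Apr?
≈ 250

2024 top ≈ 350, bottom ≈ 100; segment ≈ 250.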